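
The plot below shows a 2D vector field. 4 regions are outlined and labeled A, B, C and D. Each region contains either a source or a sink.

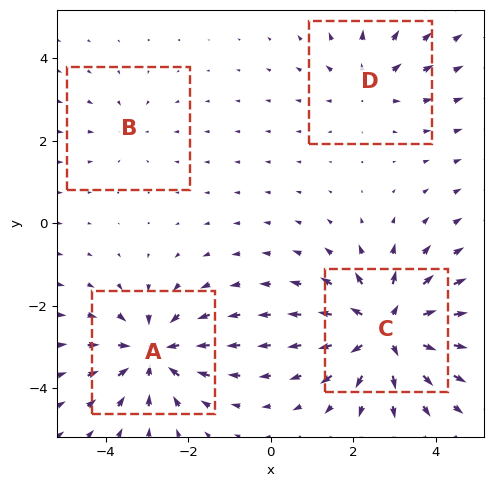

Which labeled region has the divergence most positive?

C

Divergence at each region's feature centre — A: about -5, B: about -2, C: about +7, D: about +3. Region C is most positive.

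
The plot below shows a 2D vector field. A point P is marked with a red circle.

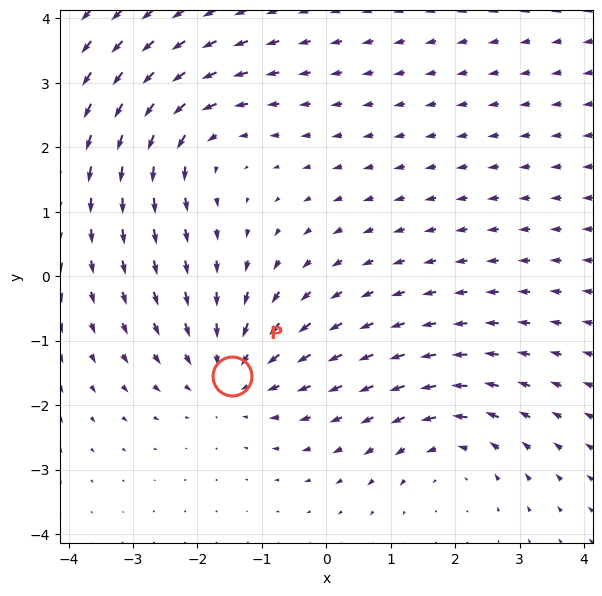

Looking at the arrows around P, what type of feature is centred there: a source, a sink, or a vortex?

sink

At P (-1.5, -1.5) the arrows converge inward. Divergence about -4, curl ≈0 — negative divergence with near-zero curl is a sink.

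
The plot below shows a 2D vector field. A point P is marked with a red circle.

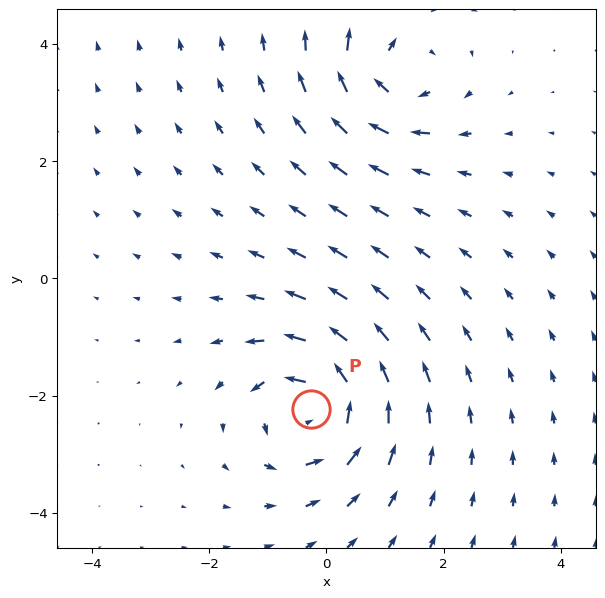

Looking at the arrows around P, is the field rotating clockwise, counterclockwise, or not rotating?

counterclockwise

Near P at (-0.3, -2.2) the arrows circulate counterclockwise. The curl (z-component) there is about +5; positive curl means counterclockwise rotation.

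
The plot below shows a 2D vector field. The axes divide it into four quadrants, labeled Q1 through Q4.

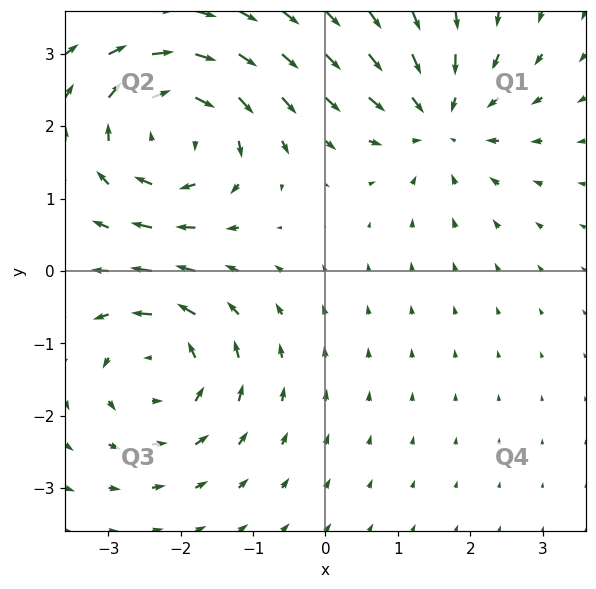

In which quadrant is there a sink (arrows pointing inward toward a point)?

The sink sits at approximately (1.6, 2.1), which lies in quadrant Q1. The divergence there is about -3, negative as expected for a sink.

Q1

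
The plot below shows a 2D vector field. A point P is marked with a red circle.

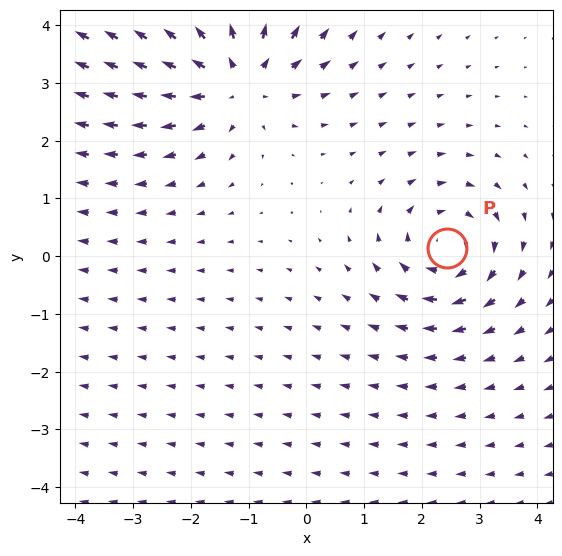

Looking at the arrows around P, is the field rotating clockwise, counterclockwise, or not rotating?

Near P at (2.4, 0.1) the arrows circulate clockwise. The curl (z-component) there is about -4; negative curl means clockwise rotation.

clockwise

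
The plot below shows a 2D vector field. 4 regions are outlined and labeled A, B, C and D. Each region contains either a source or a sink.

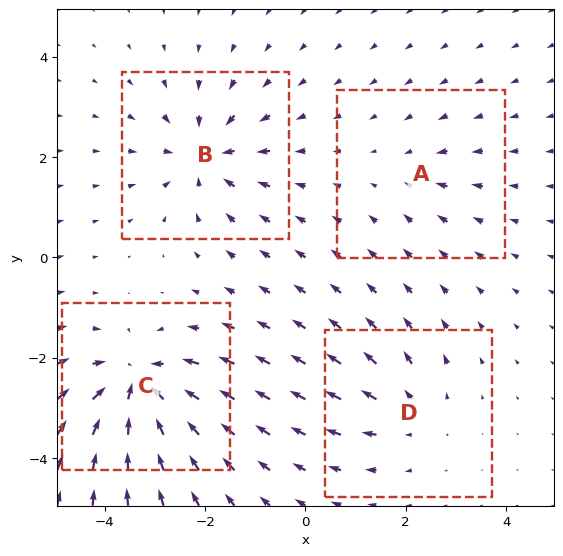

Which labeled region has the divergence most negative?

Divergence at each region's feature centre — A: about -2, B: about -5, C: about -7, D: about +4. Region C is most negative.

C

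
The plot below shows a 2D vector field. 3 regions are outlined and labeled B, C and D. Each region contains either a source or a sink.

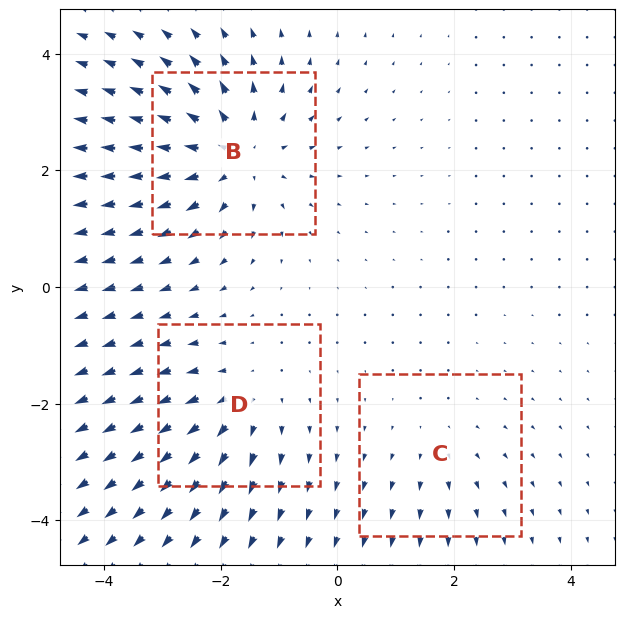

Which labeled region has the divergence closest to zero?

C

Divergence at each region's feature centre — B: about +5, C: about +2, D: about +3. Region C is closest to zero.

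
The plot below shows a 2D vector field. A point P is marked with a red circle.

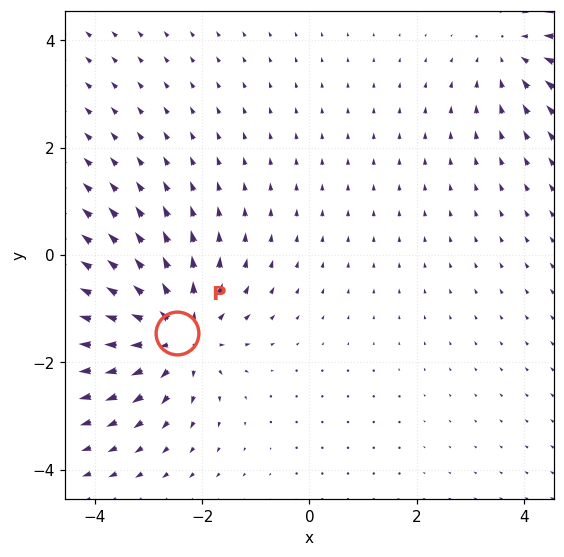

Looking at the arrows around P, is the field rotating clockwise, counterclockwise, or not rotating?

Near P at (-2.5, -1.5) the arrows show no circulation. The curl there is ≈0.

not rotating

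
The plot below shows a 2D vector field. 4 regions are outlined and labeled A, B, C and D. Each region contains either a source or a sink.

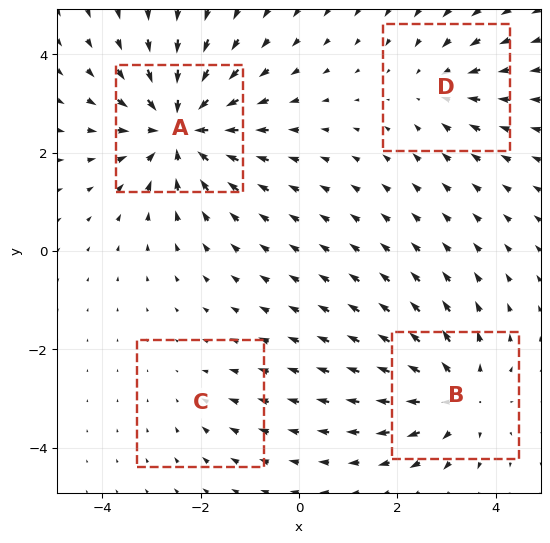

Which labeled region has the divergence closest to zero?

C

Divergence at each region's feature centre — A: about -7, B: about +5, C: about -2, D: about -3. Region C is closest to zero.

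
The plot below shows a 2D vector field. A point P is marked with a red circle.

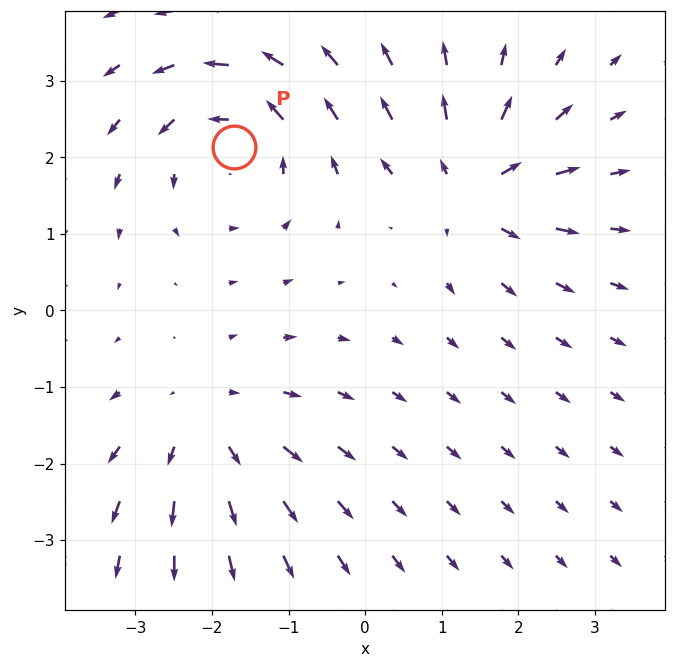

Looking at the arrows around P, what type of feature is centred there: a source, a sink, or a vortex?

vortex

At P (-1.7, 2.1) the arrows circulate counterclockwise. Divergence ≈0, curl about +5 — near-zero divergence with nonzero curl is a vortex.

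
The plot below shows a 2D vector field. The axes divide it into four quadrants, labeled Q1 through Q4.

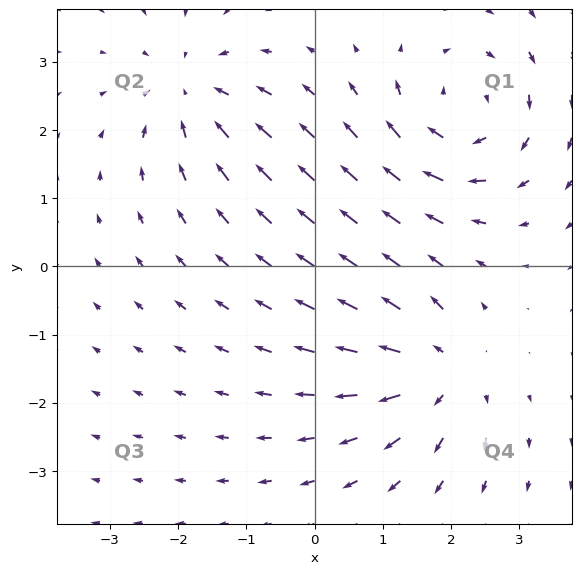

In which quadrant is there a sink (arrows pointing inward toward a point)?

The sink sits at approximately (-1.8, 2.6), which lies in quadrant Q2. The divergence there is about -4, negative as expected for a sink.

Q2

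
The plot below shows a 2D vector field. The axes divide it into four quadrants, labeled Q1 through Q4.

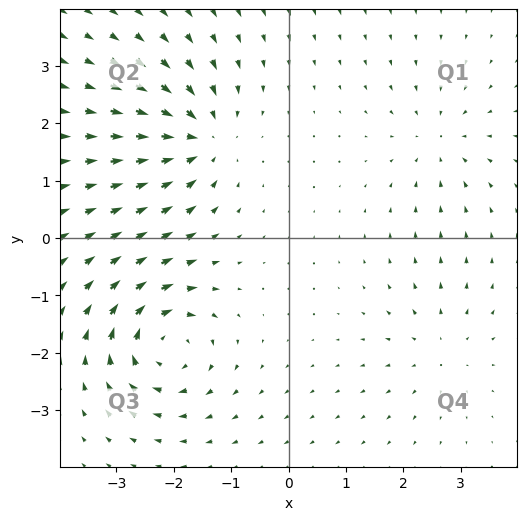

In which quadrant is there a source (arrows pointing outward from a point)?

Q4

The source sits at approximately (2.7, -1.9), which lies in quadrant Q4. The divergence there is about +3, positive as expected for a source.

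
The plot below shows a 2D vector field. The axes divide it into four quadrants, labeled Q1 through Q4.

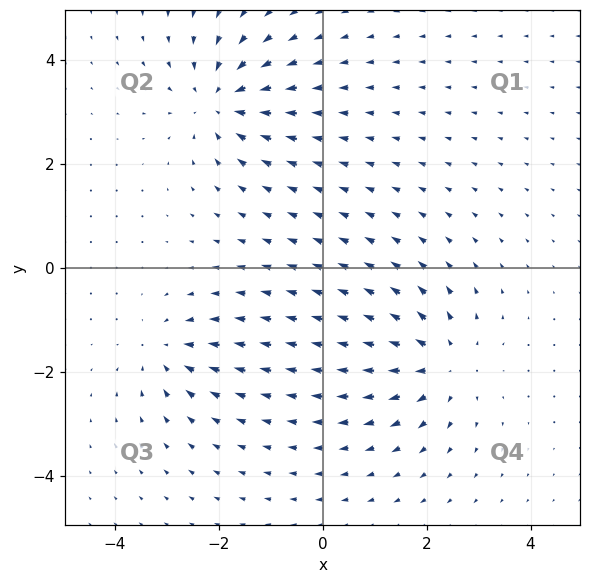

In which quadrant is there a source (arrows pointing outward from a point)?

Q4

The source sits at approximately (2.3, -1.9), which lies in quadrant Q4. The divergence there is about +5, positive as expected for a source.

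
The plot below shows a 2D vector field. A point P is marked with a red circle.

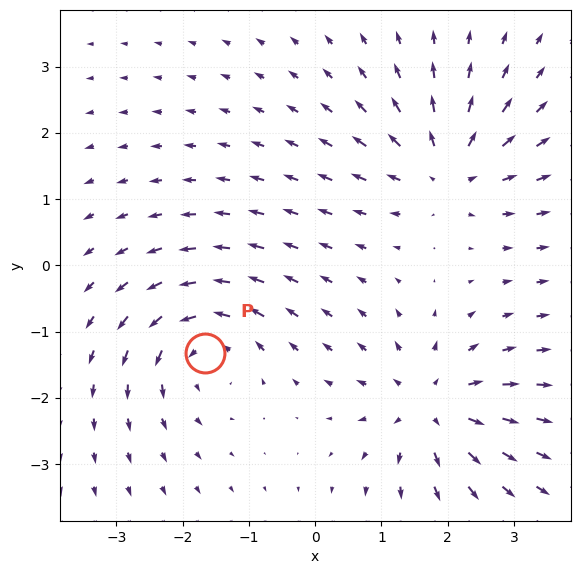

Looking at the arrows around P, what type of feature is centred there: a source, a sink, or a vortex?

At P (-1.7, -1.3) the arrows circulate counterclockwise. Divergence ≈0, curl about +4 — near-zero divergence with nonzero curl is a vortex.

vortex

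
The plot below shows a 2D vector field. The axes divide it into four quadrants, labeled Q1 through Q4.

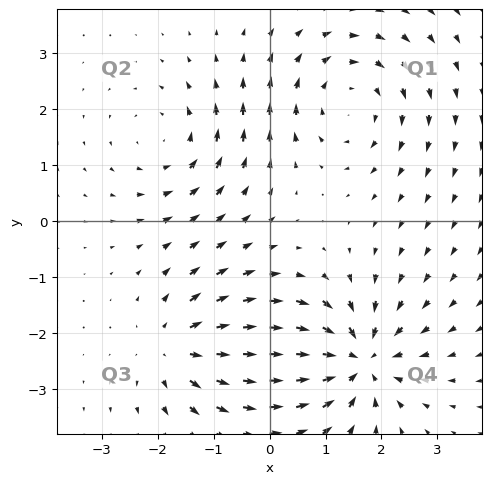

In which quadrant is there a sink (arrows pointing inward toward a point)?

The sink sits at approximately (1.6, -2.5), which lies in quadrant Q4. The divergence there is about -6, negative as expected for a sink.

Q4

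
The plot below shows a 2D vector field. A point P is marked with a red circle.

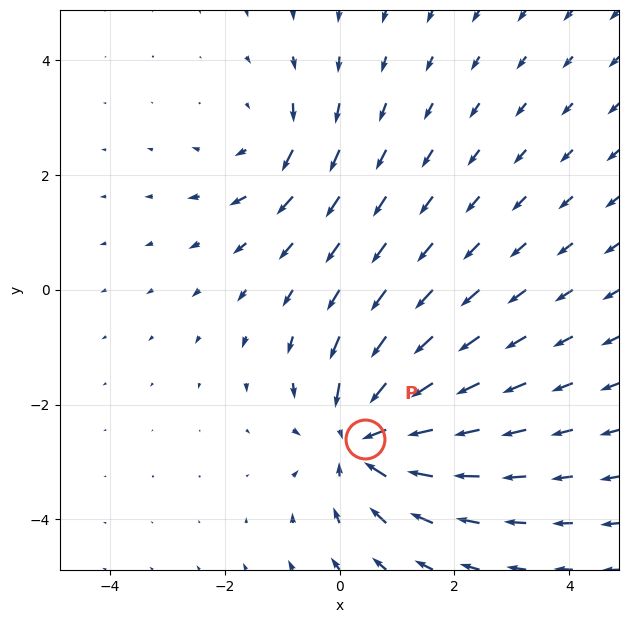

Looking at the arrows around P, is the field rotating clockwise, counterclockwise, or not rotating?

Near P at (0.4, -2.6) the arrows show no circulation. The curl there is ≈0.

not rotating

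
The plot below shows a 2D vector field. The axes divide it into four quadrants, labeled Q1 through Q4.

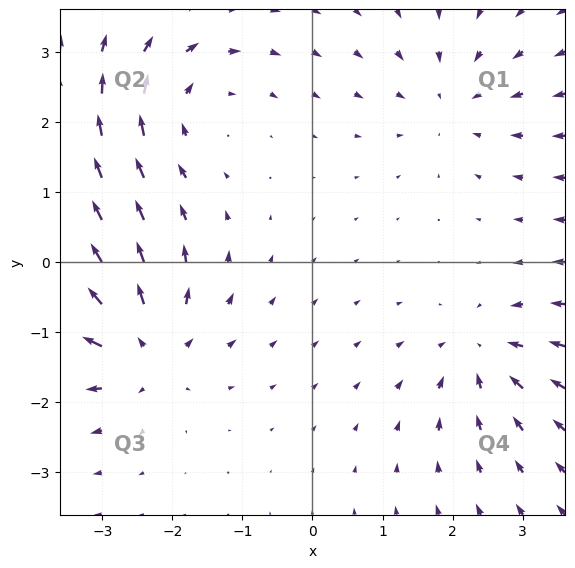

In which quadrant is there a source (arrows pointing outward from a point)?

Q3

The source sits at approximately (-2.4, -1.2), which lies in quadrant Q3. The divergence there is about +5, positive as expected for a source.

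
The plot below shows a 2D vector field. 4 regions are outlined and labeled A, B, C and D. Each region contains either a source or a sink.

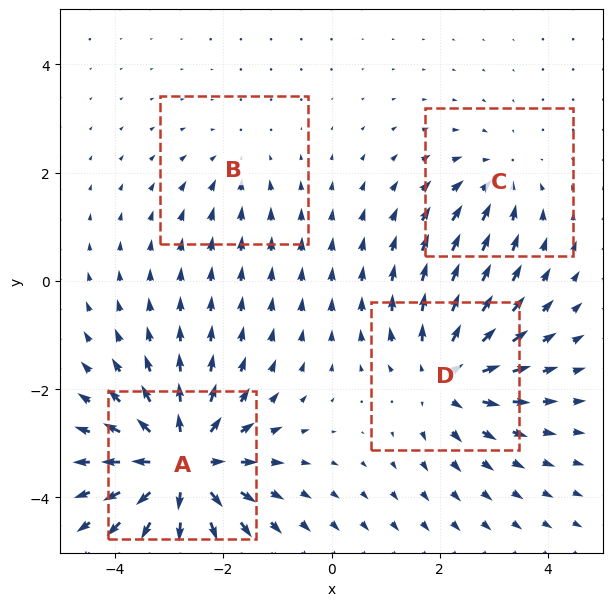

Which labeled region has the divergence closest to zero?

Divergence at each region's feature centre — A: about +8, B: about -2, C: about -3, D: about +5. Region B is closest to zero.

B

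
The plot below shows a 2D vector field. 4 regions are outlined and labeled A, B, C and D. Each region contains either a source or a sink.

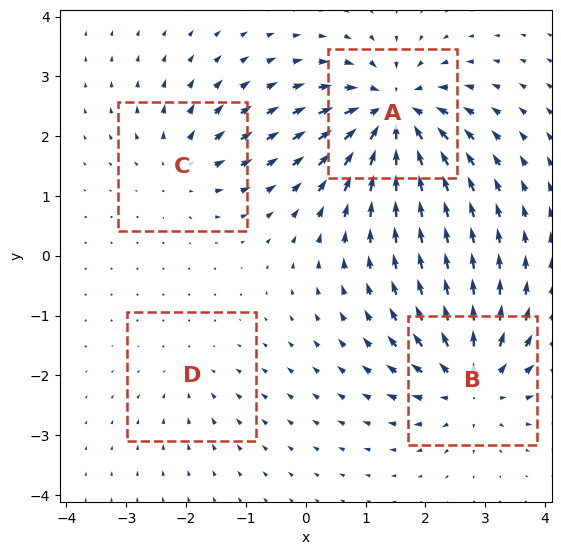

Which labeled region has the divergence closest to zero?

D

Divergence at each region's feature centre — A: about -8, B: about +7, C: about +4, D: about -3. Region D is closest to zero.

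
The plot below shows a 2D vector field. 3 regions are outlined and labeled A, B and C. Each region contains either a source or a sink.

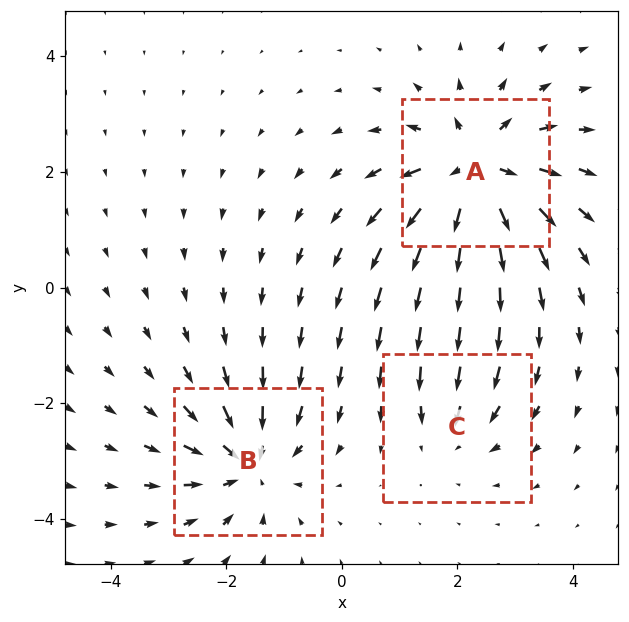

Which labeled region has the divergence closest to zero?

C

Divergence at each region's feature centre — A: about +5, B: about -4, C: about -2. Region C is closest to zero.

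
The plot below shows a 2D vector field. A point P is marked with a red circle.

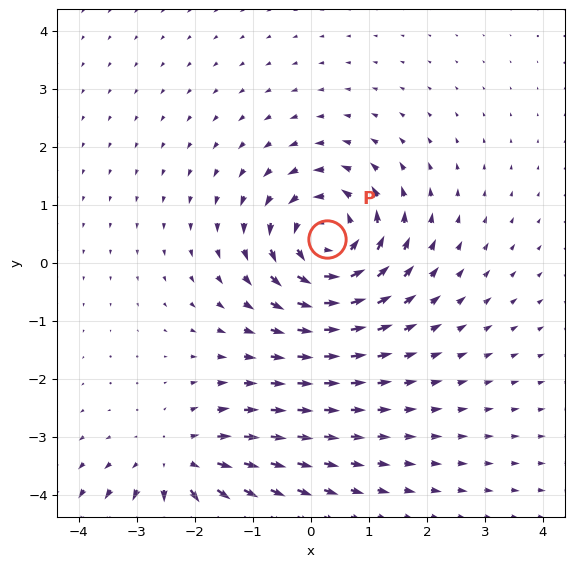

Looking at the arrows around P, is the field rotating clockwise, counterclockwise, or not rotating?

counterclockwise

Near P at (0.3, 0.4) the arrows circulate counterclockwise. The curl (z-component) there is about +5; positive curl means counterclockwise rotation.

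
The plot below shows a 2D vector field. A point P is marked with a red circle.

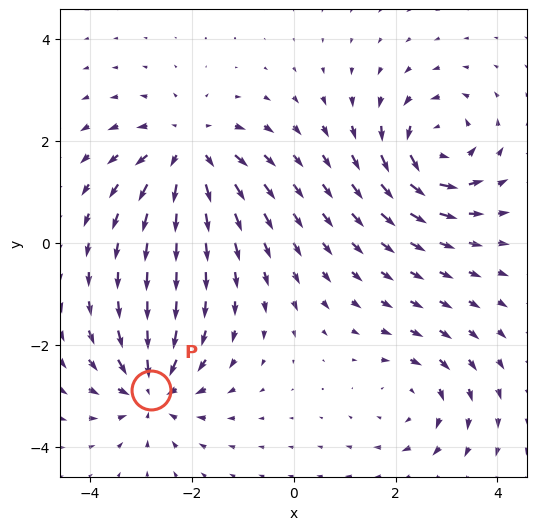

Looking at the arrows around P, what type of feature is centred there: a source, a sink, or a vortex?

At P (-2.8, -2.9) the arrows converge inward. Divergence about -5, curl ≈0 — negative divergence with near-zero curl is a sink.

sink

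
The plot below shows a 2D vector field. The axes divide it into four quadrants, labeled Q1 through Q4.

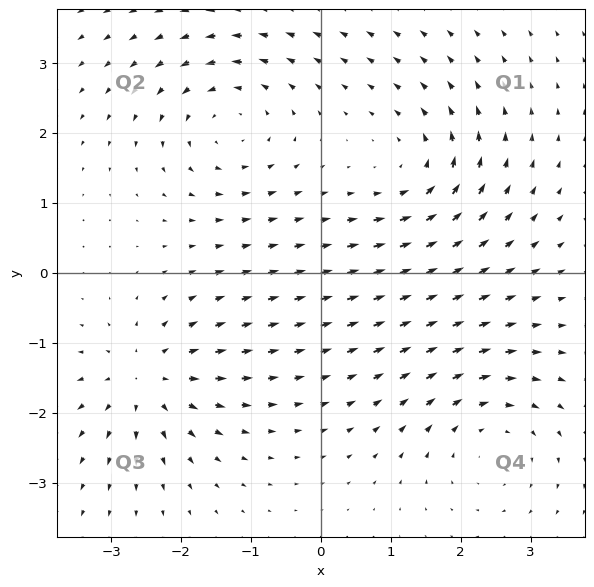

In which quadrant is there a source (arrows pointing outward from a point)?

The source sits at approximately (-2.5, -1.5), which lies in quadrant Q3. The divergence there is about +5, positive as expected for a source.

Q3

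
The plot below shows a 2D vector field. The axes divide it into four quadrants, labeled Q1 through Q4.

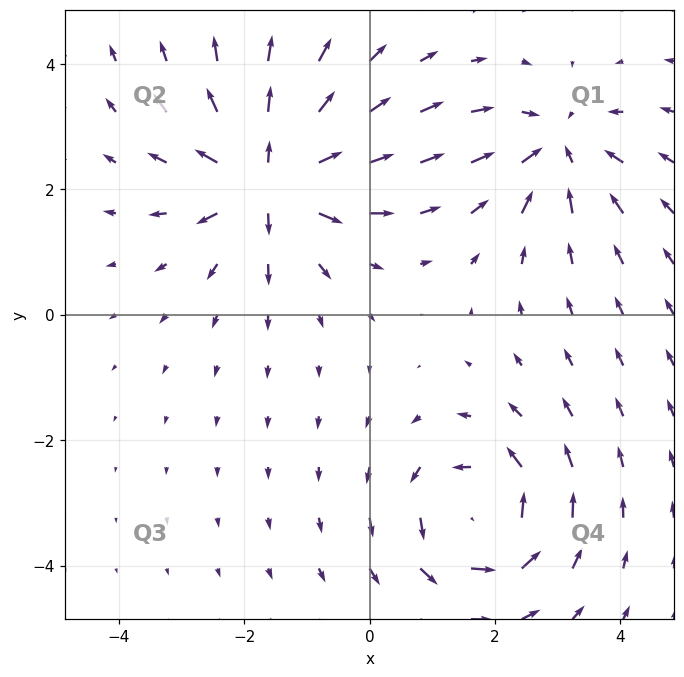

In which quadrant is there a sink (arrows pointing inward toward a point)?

Q1

The sink sits at approximately (3.0, 2.7), which lies in quadrant Q1. The divergence there is about -4, negative as expected for a sink.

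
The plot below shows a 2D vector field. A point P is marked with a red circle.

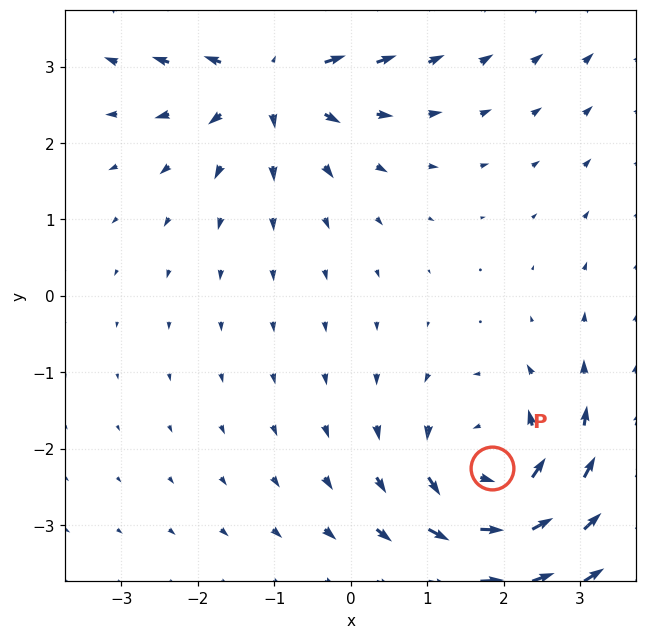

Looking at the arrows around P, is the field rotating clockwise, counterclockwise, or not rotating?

Near P at (1.9, -2.3) the arrows circulate counterclockwise. The curl (z-component) there is about +5; positive curl means counterclockwise rotation.

counterclockwise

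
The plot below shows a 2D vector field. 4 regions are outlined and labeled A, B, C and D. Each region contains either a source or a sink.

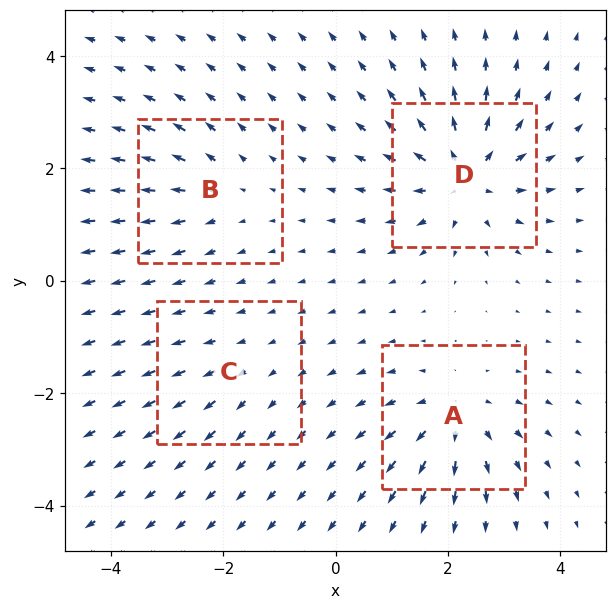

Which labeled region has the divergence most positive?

D

Divergence at each region's feature centre — A: about +6, B: about +4, C: about +2, D: about +8. Region D is most positive.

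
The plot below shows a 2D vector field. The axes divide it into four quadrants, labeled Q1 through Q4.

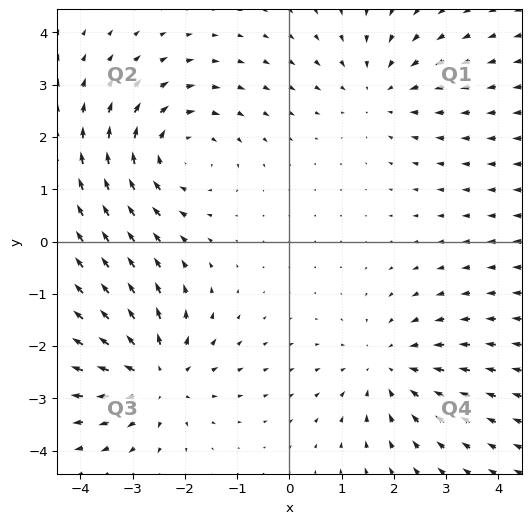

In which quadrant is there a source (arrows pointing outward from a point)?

The source sits at approximately (-2.6, -2.6), which lies in quadrant Q3. The divergence there is about +5, positive as expected for a source.

Q3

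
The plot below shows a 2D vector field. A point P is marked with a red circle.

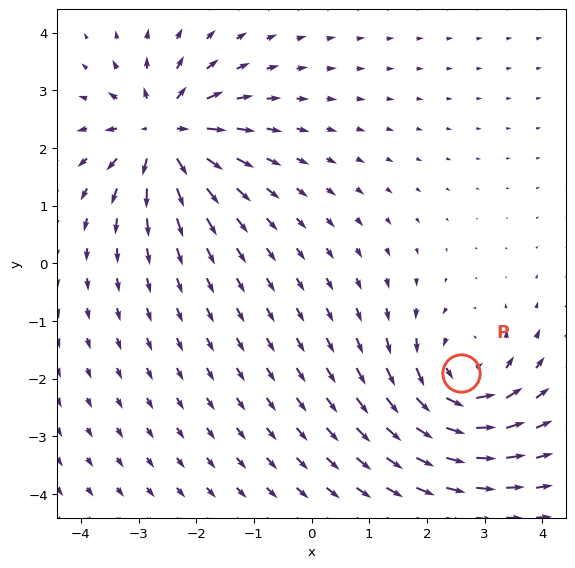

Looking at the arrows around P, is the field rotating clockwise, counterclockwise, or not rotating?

Near P at (2.6, -1.9) the arrows circulate counterclockwise. The curl (z-component) there is about +6; positive curl means counterclockwise rotation.

counterclockwise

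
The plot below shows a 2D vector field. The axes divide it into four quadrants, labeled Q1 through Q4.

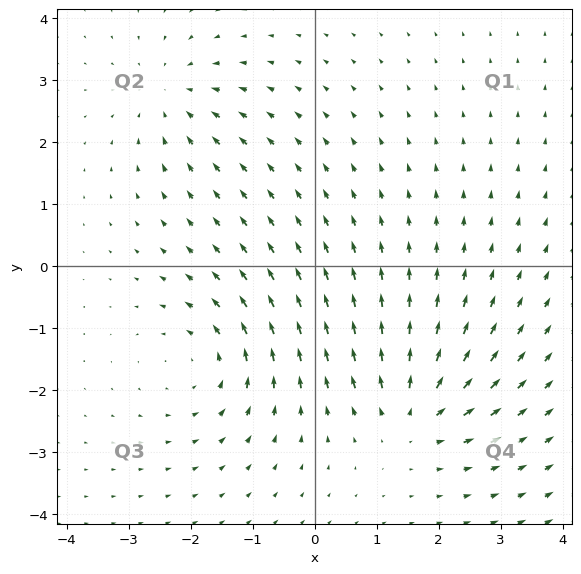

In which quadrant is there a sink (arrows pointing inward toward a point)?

The sink sits at approximately (-2.3, 2.8), which lies in quadrant Q2. The divergence there is about -4, negative as expected for a sink.

Q2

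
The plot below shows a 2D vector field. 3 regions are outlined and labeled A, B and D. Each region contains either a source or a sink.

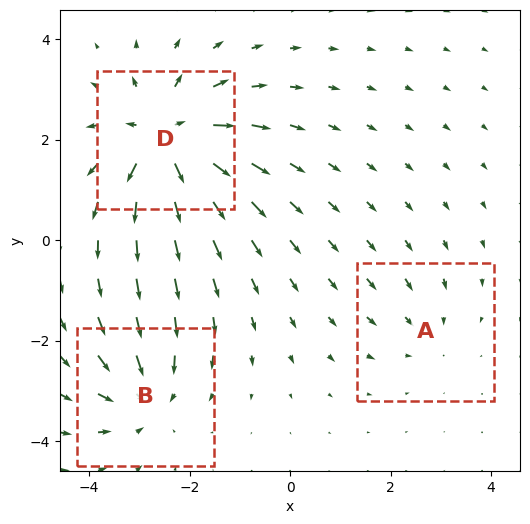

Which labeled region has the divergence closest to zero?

A

Divergence at each region's feature centre — A: about -2, B: about -3, D: about +5. Region A is closest to zero.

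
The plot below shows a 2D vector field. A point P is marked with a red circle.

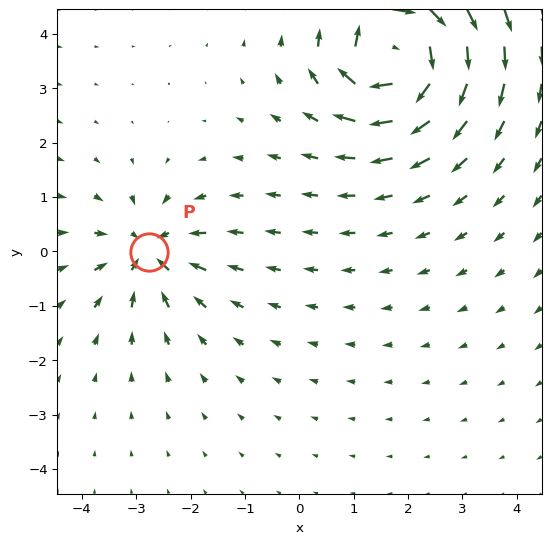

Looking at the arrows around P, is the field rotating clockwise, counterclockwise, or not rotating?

Near P at (-2.8, -0.0) the arrows show no circulation. The curl there is ≈0.

not rotating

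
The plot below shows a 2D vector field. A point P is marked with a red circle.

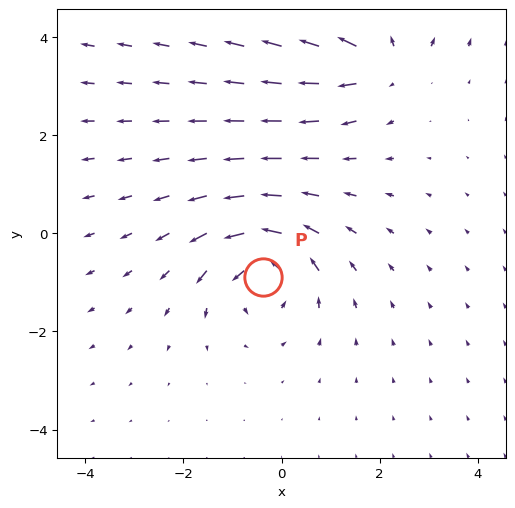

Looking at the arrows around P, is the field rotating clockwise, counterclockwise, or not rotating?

counterclockwise

Near P at (-0.4, -0.9) the arrows circulate counterclockwise. The curl (z-component) there is about +4; positive curl means counterclockwise rotation.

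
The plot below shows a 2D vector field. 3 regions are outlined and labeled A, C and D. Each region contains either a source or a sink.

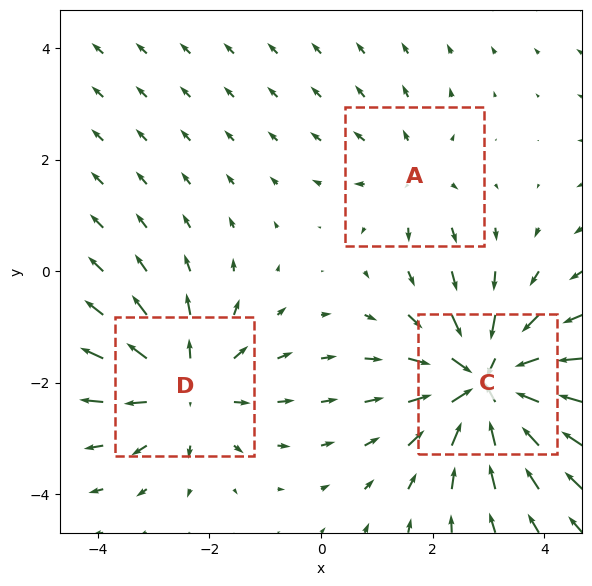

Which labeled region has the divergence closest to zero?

A

Divergence at each region's feature centre — A: about +2, C: about -5, D: about +3. Region A is closest to zero.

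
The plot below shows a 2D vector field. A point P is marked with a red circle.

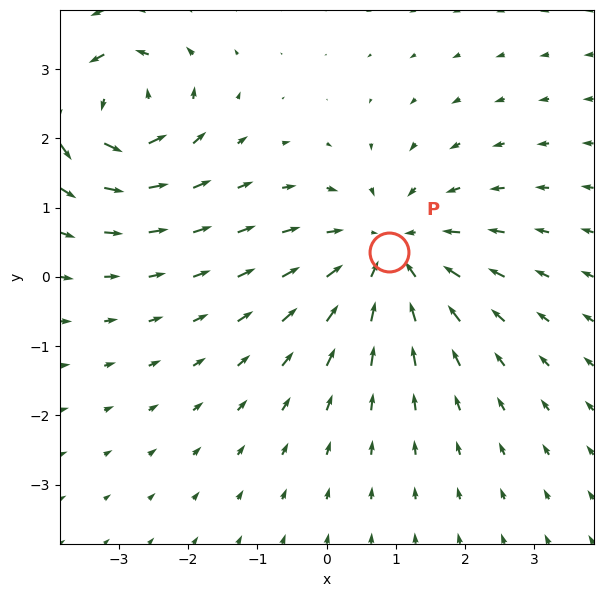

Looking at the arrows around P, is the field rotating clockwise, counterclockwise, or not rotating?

not rotating

Near P at (0.9, 0.4) the arrows show no circulation. The curl there is ≈0.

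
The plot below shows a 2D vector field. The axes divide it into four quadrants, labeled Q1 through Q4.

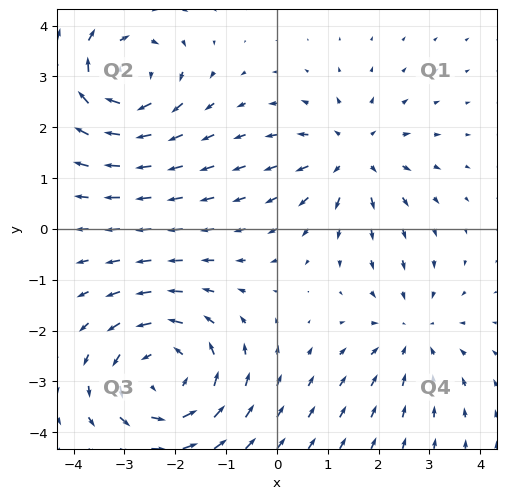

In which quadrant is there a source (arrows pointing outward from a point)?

The source sits at approximately (1.5, 1.4), which lies in quadrant Q1. The divergence there is about +3, positive as expected for a source.

Q1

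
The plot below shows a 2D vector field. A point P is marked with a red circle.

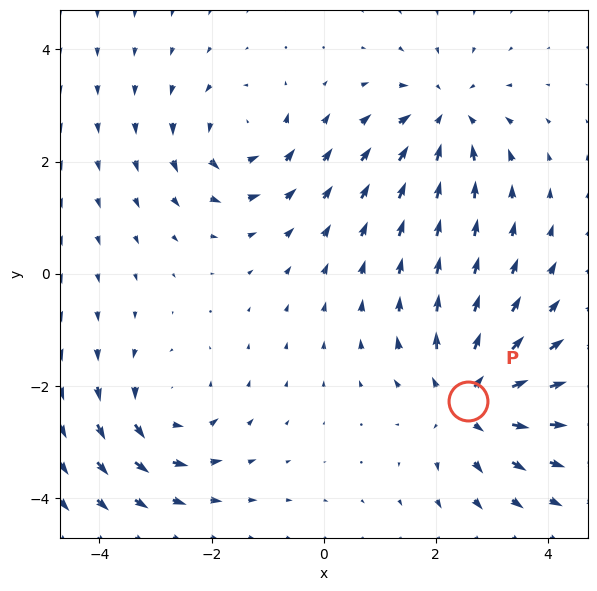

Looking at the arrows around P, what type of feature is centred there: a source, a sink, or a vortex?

At P (2.6, -2.3) the arrows spread outward. Divergence about +5, curl ≈0 — positive divergence with near-zero curl is a source.

source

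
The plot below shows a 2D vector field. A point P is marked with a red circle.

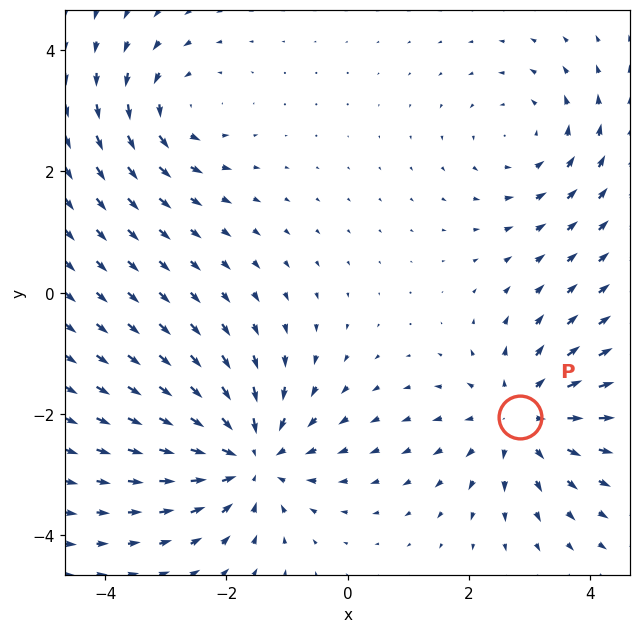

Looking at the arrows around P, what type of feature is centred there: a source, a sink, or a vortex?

source

At P (2.8, -2.0) the arrows spread outward. Divergence about +4, curl ≈0 — positive divergence with near-zero curl is a source.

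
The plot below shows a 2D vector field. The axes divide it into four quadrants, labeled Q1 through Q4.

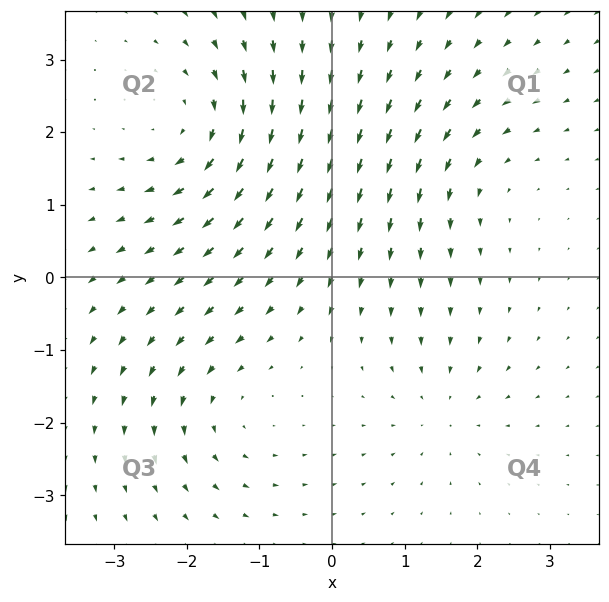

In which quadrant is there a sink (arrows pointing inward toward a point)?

Q4

The sink sits at approximately (1.5, -1.8), which lies in quadrant Q4. The divergence there is about -3, negative as expected for a sink.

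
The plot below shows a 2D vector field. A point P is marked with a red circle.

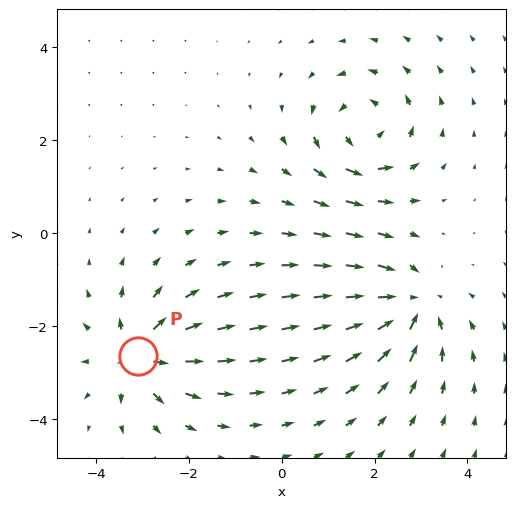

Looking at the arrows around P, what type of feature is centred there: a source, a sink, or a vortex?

source

At P (-3.1, -2.6) the arrows spread outward. Divergence about +5, curl ≈0 — positive divergence with near-zero curl is a source.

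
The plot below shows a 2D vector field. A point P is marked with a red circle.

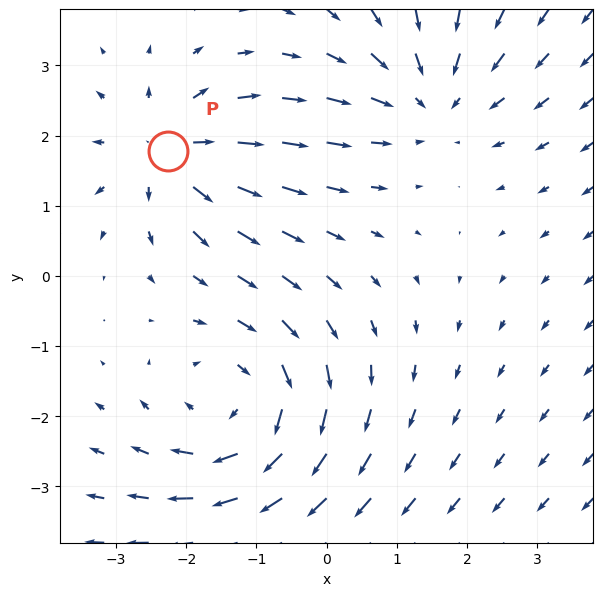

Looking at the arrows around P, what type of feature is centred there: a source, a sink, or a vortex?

source

At P (-2.3, 1.8) the arrows spread outward. Divergence about +3, curl ≈0 — positive divergence with near-zero curl is a source.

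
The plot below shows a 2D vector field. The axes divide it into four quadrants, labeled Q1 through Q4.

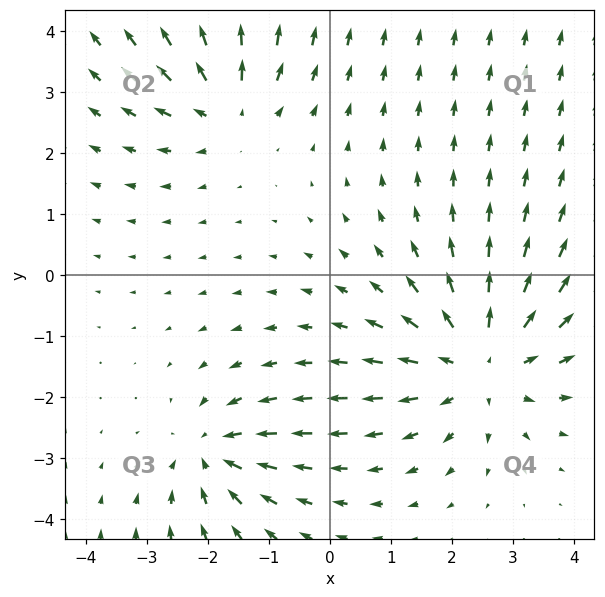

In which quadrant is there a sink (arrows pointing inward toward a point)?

Q3

The sink sits at approximately (-1.9, -2.9), which lies in quadrant Q3. The divergence there is about -4, negative as expected for a sink.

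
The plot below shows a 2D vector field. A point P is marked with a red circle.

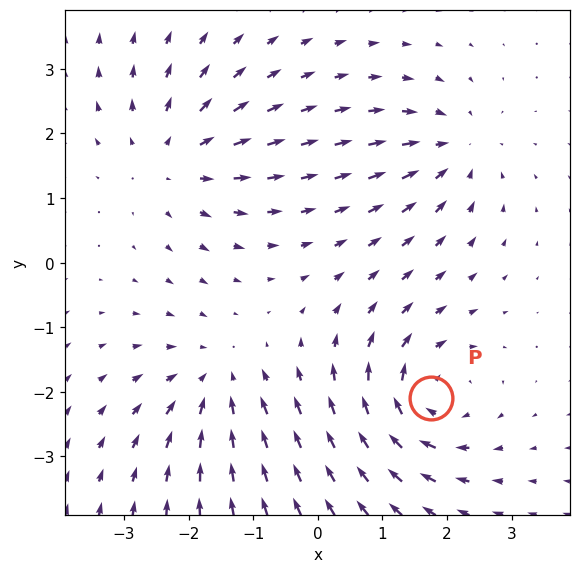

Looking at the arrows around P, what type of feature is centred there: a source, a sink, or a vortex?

vortex

At P (1.8, -2.1) the arrows circulate clockwise. Divergence ≈0, curl about -5 — near-zero divergence with nonzero curl is a vortex.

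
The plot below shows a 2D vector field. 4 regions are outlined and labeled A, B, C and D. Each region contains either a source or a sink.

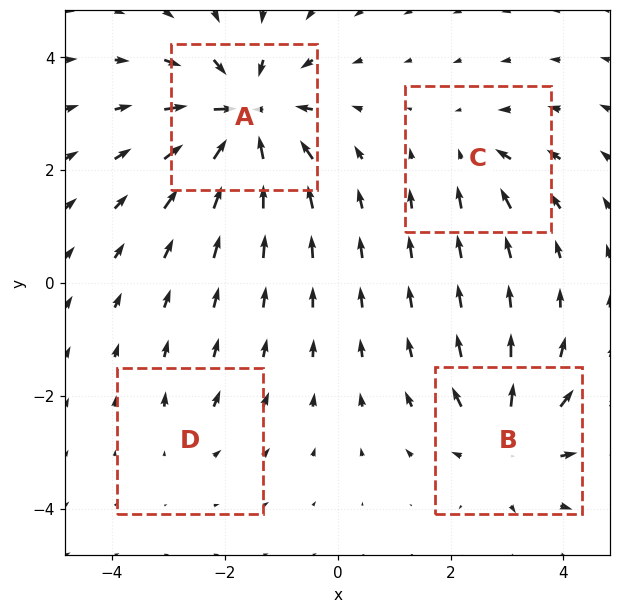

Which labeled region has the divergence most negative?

A

Divergence at each region's feature centre — A: about -8, B: about +5, C: about -3, D: about +2. Region A is most negative.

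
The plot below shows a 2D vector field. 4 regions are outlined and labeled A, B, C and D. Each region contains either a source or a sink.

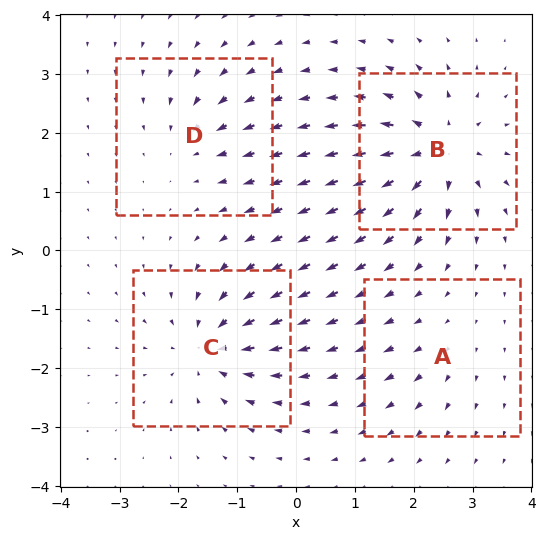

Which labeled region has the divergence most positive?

B

Divergence at each region's feature centre — A: about +2, B: about +8, C: about -7, D: about -4. Region B is most positive.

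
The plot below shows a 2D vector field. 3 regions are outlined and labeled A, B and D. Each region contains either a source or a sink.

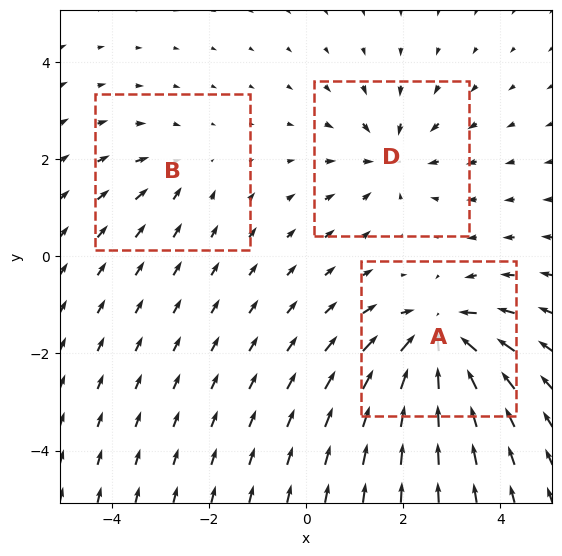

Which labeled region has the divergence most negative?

Divergence at each region's feature centre — A: about -6, B: about -2, D: about -4. Region A is most negative.

A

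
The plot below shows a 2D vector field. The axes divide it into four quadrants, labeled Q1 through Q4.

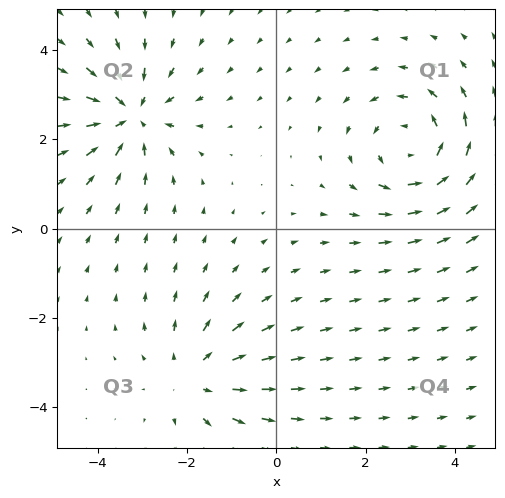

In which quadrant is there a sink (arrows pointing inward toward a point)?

Q2

The sink sits at approximately (-3.3, 2.5), which lies in quadrant Q2. The divergence there is about -4, negative as expected for a sink.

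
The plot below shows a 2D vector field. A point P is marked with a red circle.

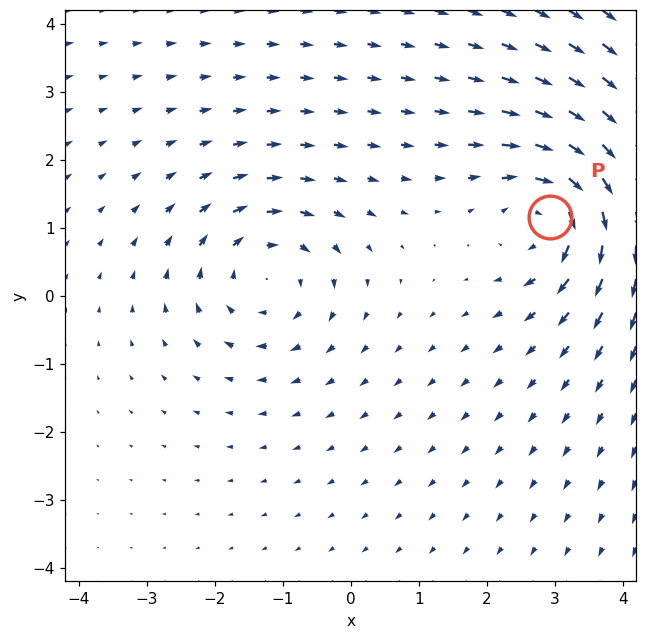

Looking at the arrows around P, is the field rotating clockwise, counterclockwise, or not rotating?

Near P at (2.9, 1.2) the arrows circulate clockwise. The curl (z-component) there is about -5; negative curl means clockwise rotation.

clockwise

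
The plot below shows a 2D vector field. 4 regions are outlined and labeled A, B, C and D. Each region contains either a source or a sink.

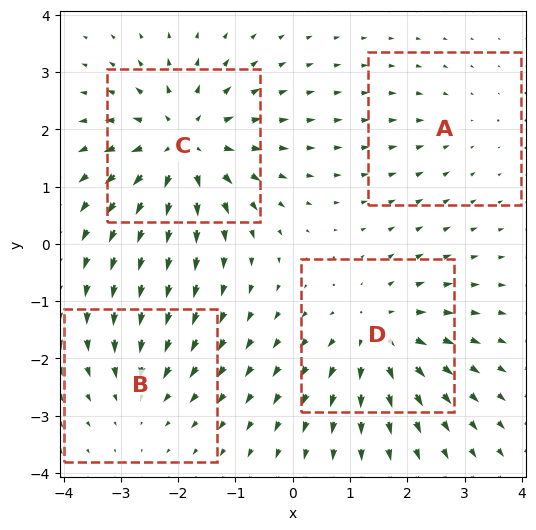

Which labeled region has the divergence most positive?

C

Divergence at each region's feature centre — A: about -2, B: about -3, C: about +7, D: about +5. Region C is most positive.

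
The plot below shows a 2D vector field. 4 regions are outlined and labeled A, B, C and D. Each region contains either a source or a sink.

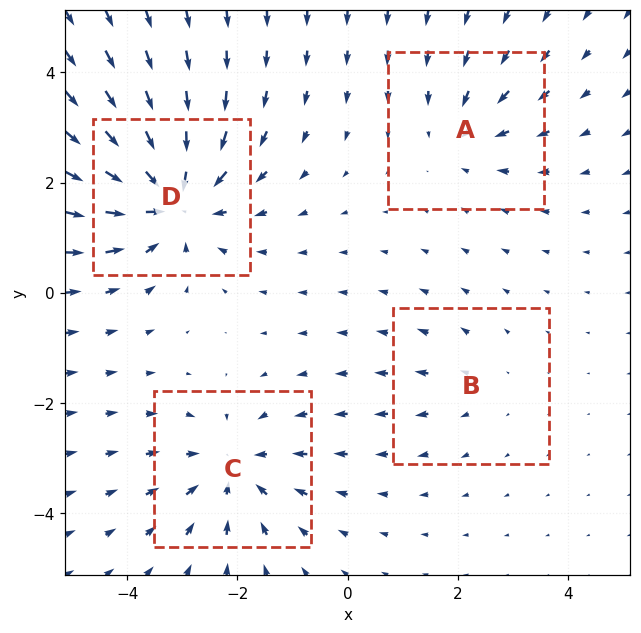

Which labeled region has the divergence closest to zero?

B

Divergence at each region's feature centre — A: about -3, B: about +2, C: about -4, D: about -7. Region B is closest to zero.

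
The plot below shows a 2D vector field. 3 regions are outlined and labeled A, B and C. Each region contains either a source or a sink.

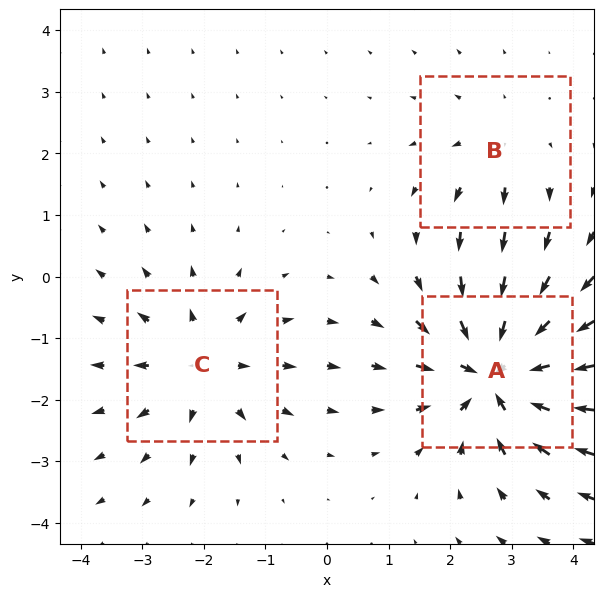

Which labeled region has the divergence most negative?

Divergence at each region's feature centre — A: about -6, B: about +2, C: about +3. Region A is most negative.

A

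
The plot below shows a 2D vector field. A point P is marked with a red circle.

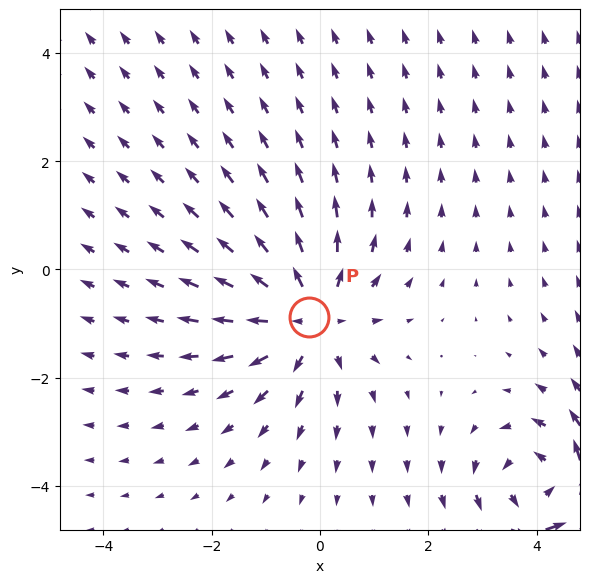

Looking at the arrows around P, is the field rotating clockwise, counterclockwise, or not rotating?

not rotating

Near P at (-0.2, -0.9) the arrows show no circulation. The curl there is ≈0.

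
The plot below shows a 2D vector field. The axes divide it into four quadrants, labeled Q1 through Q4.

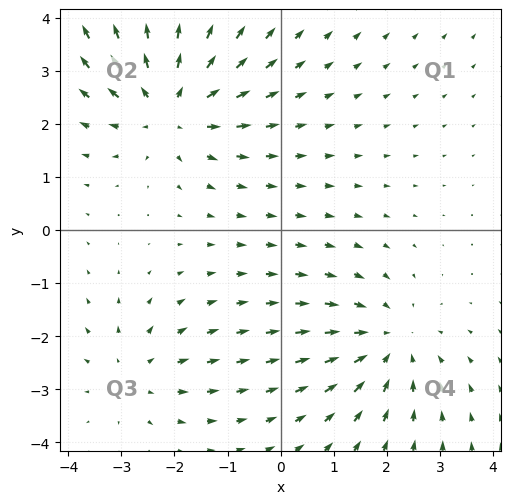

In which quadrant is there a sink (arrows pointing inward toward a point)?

Q4

The sink sits at approximately (2.0, -2.1), which lies in quadrant Q4. The divergence there is about -3, negative as expected for a sink.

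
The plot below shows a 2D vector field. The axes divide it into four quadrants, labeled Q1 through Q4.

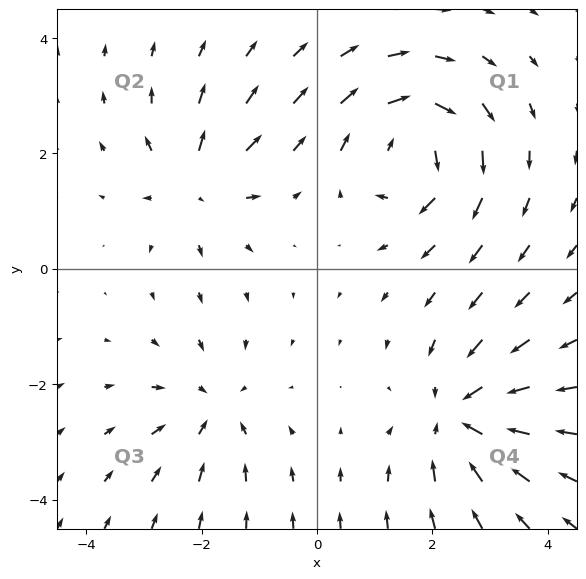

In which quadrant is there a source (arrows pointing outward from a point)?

The source sits at approximately (-2.1, 1.5), which lies in quadrant Q2. The divergence there is about +4, positive as expected for a source.

Q2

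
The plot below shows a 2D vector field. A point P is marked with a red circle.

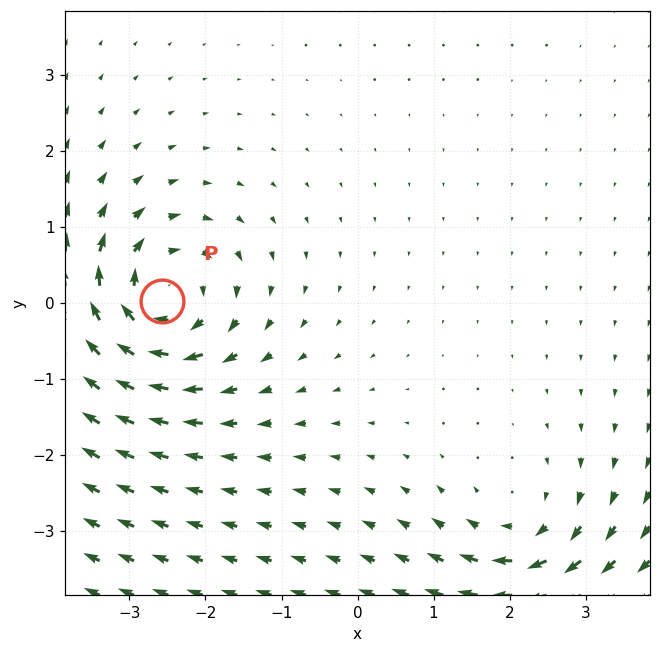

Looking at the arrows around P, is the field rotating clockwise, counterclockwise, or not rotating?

Near P at (-2.6, 0.0) the arrows circulate clockwise. The curl (z-component) there is about -6; negative curl means clockwise rotation.

clockwise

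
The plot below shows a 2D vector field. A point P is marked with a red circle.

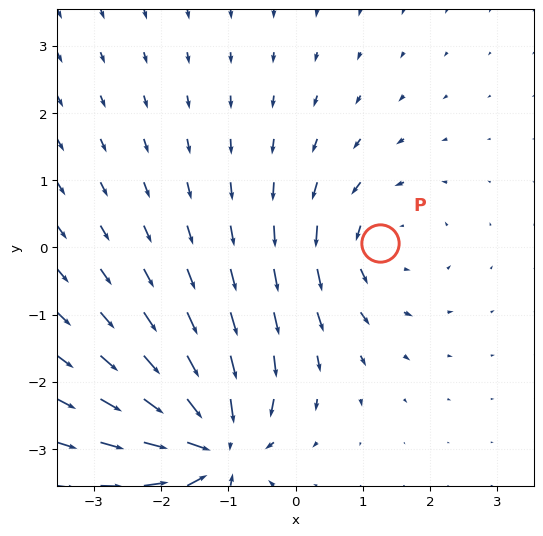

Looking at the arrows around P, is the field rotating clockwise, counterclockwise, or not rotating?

Near P at (1.2, 0.1) the arrows circulate counterclockwise. The curl (z-component) there is about +3; positive curl means counterclockwise rotation.

counterclockwise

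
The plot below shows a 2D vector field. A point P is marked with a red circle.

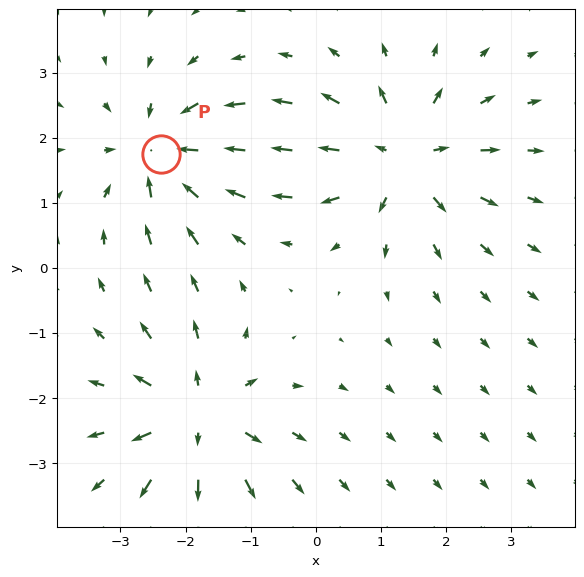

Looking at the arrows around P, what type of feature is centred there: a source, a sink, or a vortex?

sink

At P (-2.4, 1.8) the arrows converge inward. Divergence about -5, curl ≈0 — negative divergence with near-zero curl is a sink.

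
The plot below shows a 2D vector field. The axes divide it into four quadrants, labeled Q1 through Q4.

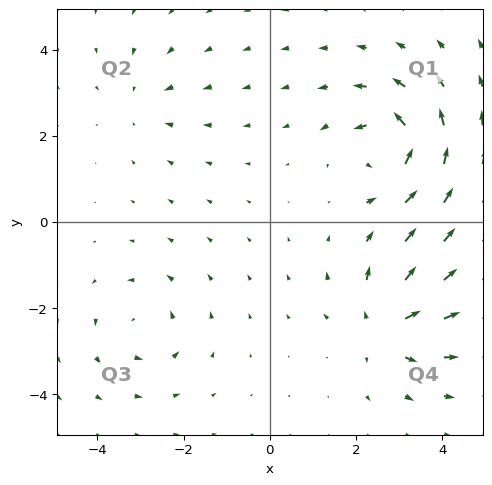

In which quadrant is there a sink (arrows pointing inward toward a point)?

The sink sits at approximately (-3.0, 2.8), which lies in quadrant Q2. The divergence there is about -2, negative as expected for a sink.

Q2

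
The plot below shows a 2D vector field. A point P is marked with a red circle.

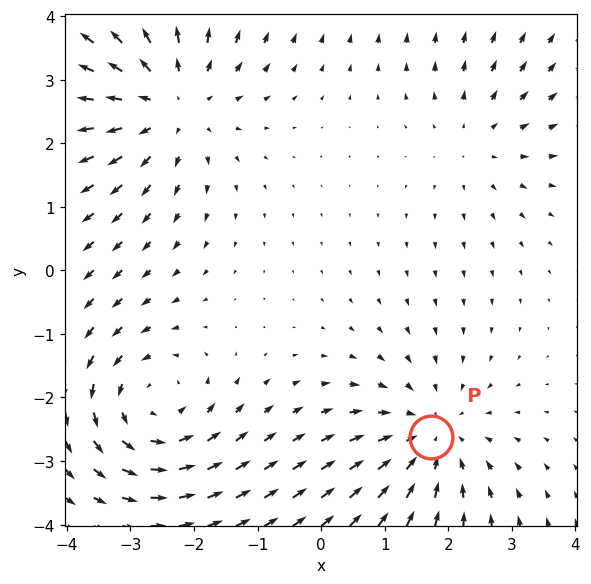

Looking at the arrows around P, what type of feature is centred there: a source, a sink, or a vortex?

At P (1.7, -2.6) the arrows converge inward. Divergence about -3, curl ≈0 — negative divergence with near-zero curl is a sink.

sink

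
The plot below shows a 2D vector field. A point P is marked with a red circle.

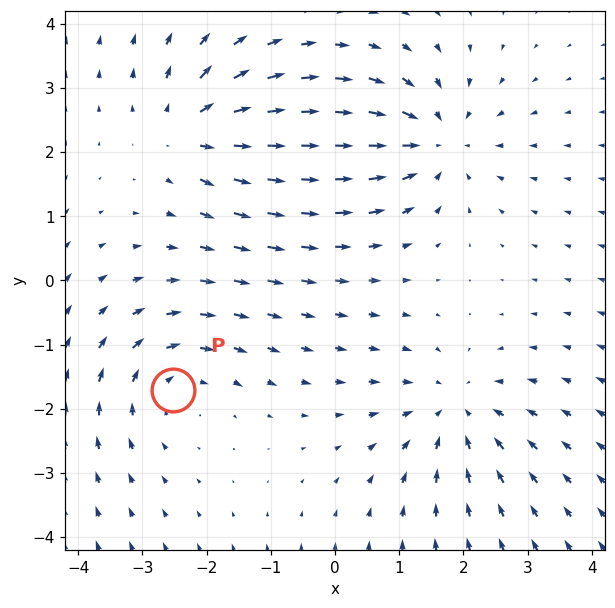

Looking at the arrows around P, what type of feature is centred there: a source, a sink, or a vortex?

vortex

At P (-2.5, -1.7) the arrows circulate clockwise. Divergence ≈0, curl about -3 — near-zero divergence with nonzero curl is a vortex.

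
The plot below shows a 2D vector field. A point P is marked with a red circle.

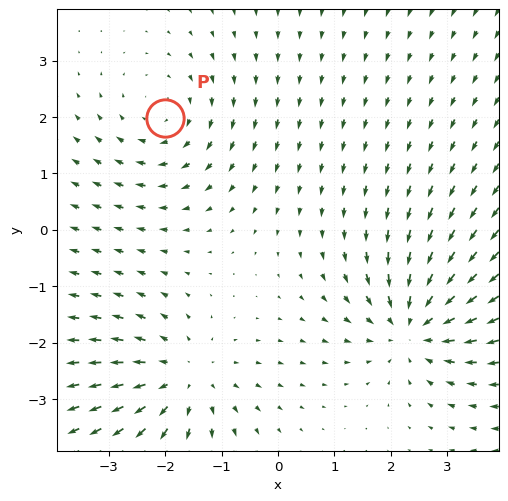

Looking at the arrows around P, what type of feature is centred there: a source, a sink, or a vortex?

vortex

At P (-2.0, 2.0) the arrows circulate clockwise. Divergence ≈0, curl about -3 — near-zero divergence with nonzero curl is a vortex.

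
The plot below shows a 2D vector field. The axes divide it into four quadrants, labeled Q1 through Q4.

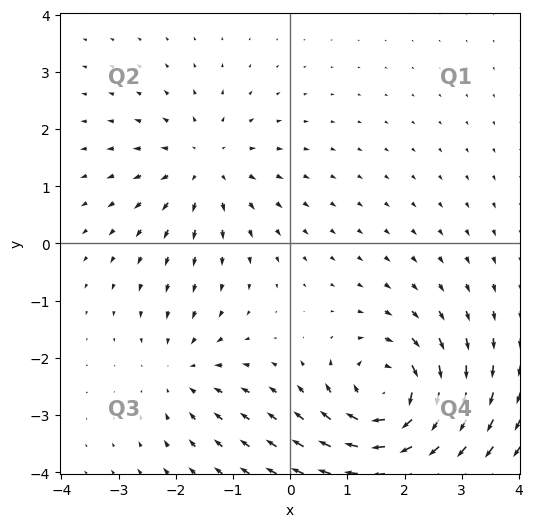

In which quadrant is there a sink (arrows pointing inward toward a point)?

The sink sits at approximately (-1.9, -2.2), which lies in quadrant Q3. The divergence there is about -3, negative as expected for a sink.

Q3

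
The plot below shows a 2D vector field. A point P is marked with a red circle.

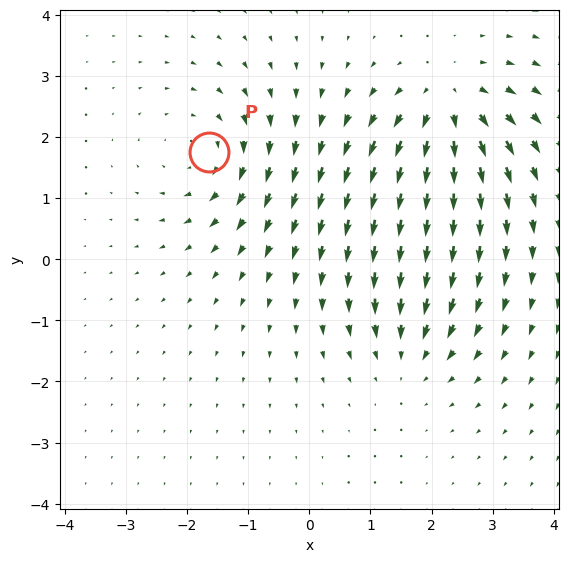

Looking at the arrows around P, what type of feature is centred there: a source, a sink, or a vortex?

At P (-1.6, 1.8) the arrows circulate clockwise. Divergence ≈0, curl about -4 — near-zero divergence with nonzero curl is a vortex.

vortex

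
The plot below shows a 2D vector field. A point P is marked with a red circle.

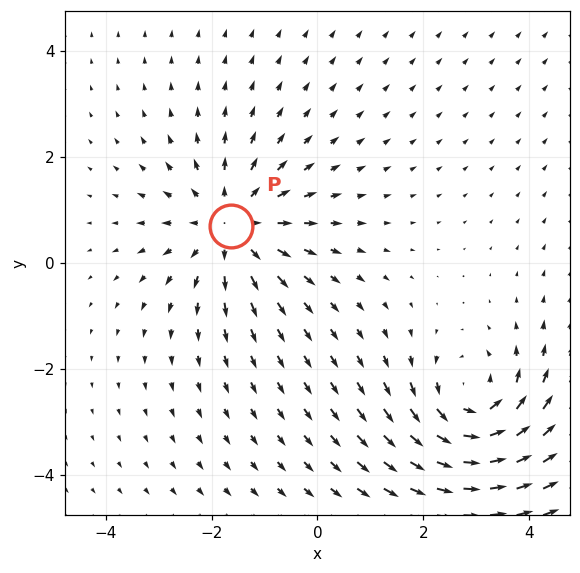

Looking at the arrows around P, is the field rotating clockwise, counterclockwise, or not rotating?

not rotating

Near P at (-1.6, 0.7) the arrows show no circulation. The curl there is ≈0.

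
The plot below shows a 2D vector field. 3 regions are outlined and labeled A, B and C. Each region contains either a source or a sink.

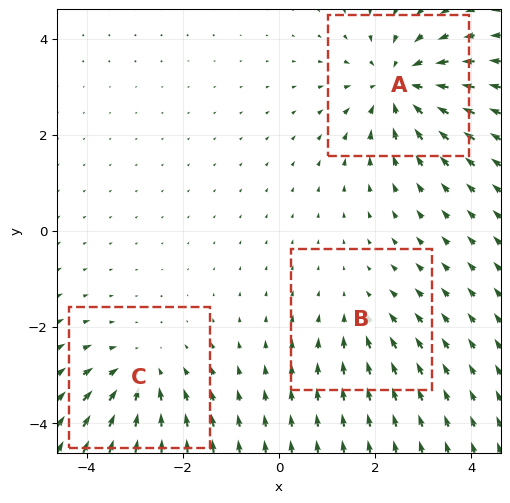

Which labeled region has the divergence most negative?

A

Divergence at each region's feature centre — A: about -4, B: about -2, C: about -3. Region A is most negative.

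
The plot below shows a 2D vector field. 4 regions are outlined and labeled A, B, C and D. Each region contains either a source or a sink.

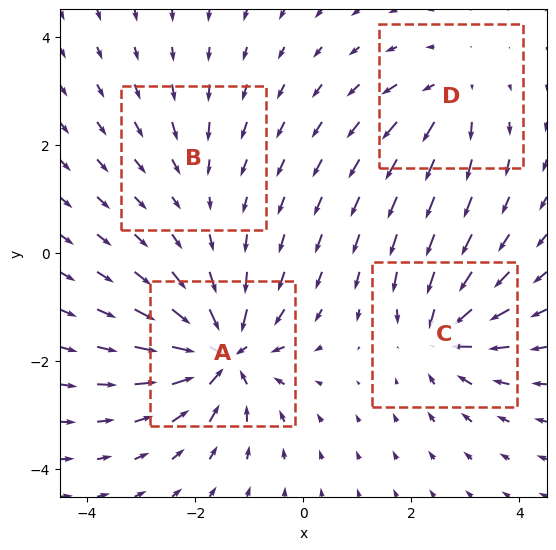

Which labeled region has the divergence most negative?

A

Divergence at each region's feature centre — A: about -9, B: about -2, C: about -6, D: about +4. Region A is most negative.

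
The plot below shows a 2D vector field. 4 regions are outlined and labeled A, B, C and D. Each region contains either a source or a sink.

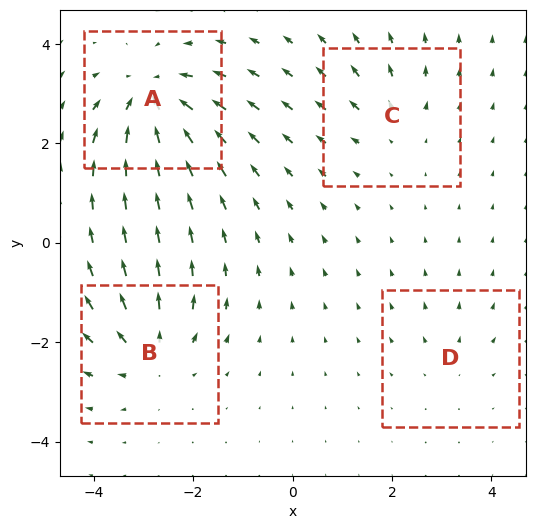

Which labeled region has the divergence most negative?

Divergence at each region's feature centre — A: about -7, B: about +5, C: about +3, D: about +2. Region A is most negative.

A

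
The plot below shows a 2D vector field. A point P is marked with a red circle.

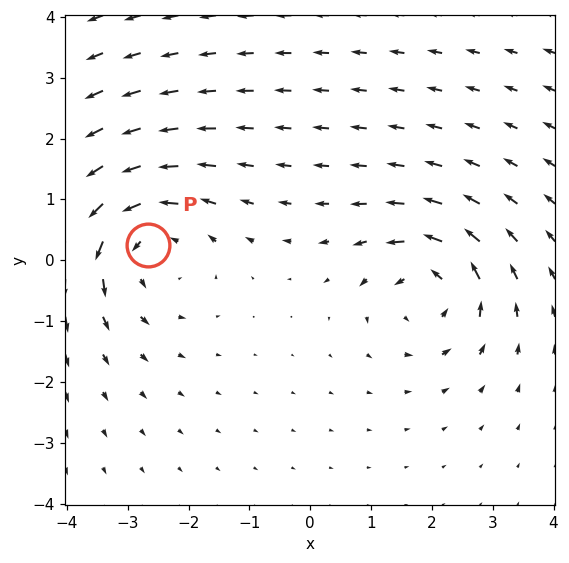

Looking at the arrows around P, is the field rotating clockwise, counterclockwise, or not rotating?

counterclockwise

Near P at (-2.7, 0.2) the arrows circulate counterclockwise. The curl (z-component) there is about +3; positive curl means counterclockwise rotation.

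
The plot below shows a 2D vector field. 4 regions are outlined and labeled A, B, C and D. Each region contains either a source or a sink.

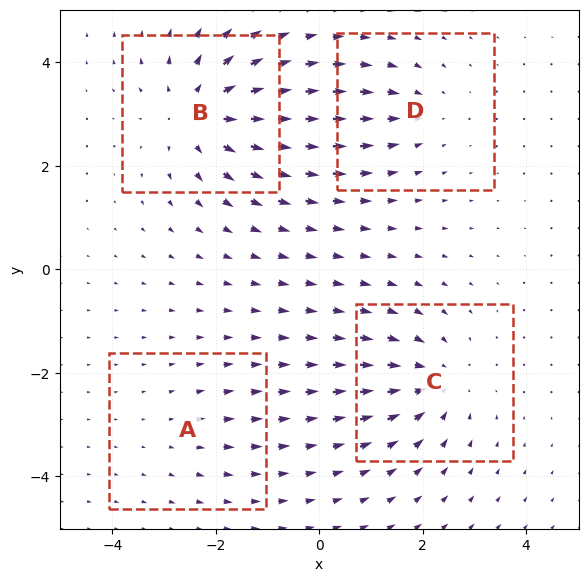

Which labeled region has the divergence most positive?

B

Divergence at each region's feature centre — A: about +2, B: about +6, C: about -5, D: about -3. Region B is most positive.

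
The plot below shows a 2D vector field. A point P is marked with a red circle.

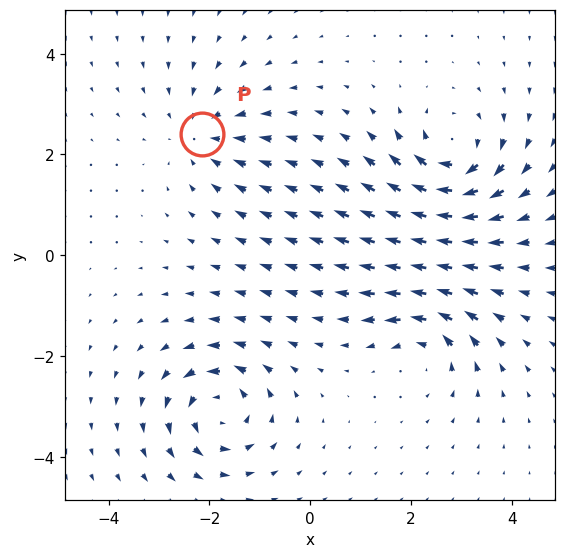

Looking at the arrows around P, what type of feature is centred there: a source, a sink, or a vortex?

At P (-2.2, 2.4) the arrows converge inward. Divergence about -3, curl ≈0 — negative divergence with near-zero curl is a sink.

sink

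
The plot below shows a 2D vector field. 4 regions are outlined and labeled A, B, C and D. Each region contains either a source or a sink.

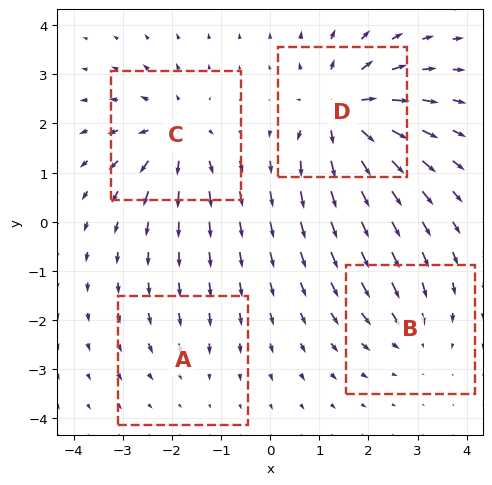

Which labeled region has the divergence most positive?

D

Divergence at each region's feature centre — A: about -2, B: about -3, C: about +5, D: about +7. Region D is most positive.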